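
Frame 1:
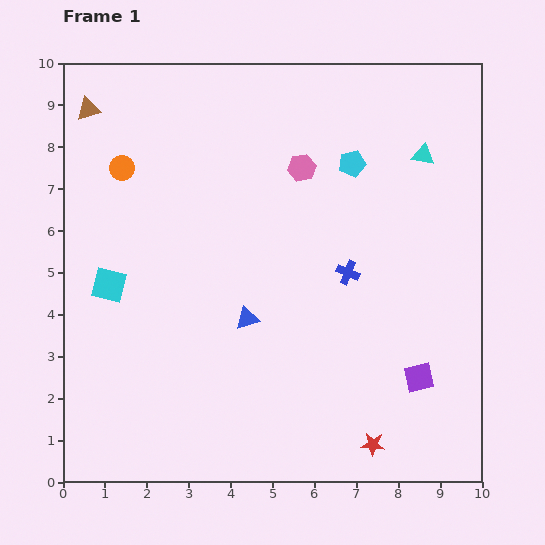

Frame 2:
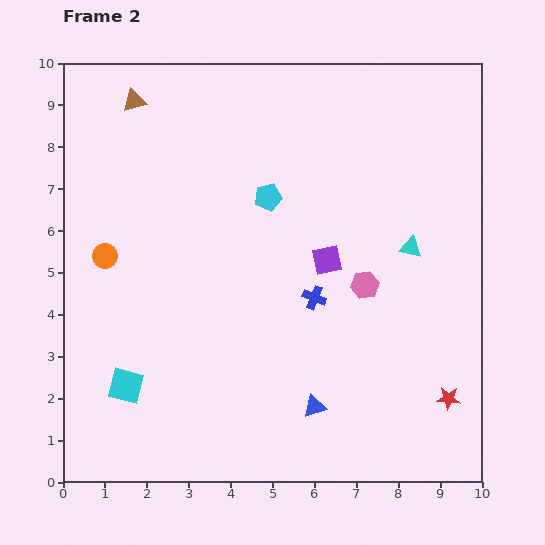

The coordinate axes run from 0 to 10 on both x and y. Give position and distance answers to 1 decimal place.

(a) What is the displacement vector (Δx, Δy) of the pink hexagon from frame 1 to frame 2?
(1.5, -2.8)

The pink hexagon was at (5.7, 7.5) in frame 1 and (7.2, 4.7) in frame 2.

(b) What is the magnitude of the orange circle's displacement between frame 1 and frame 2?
2.1

The orange circle moved from (1.4, 7.5) to (1.0, 5.4), a distance of √(0.4² + 2.1²) ≈ 2.1.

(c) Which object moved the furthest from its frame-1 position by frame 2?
the purple square

(moved 3.6; next 3.2)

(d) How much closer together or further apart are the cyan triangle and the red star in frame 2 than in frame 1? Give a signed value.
-3.3

Distance in frame 1: 7.0. Distance in frame 2: 3.7.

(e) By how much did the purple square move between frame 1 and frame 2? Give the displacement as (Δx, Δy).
(-2.2, 2.8)

The purple square was at (8.5, 2.5) in frame 1 and (6.3, 5.3) in frame 2.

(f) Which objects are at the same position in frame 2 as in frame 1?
none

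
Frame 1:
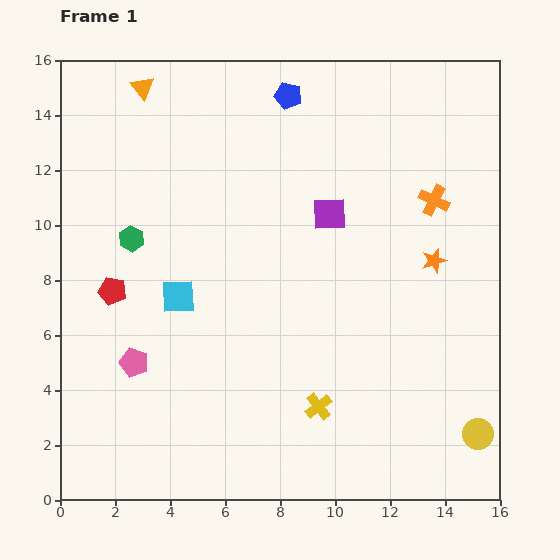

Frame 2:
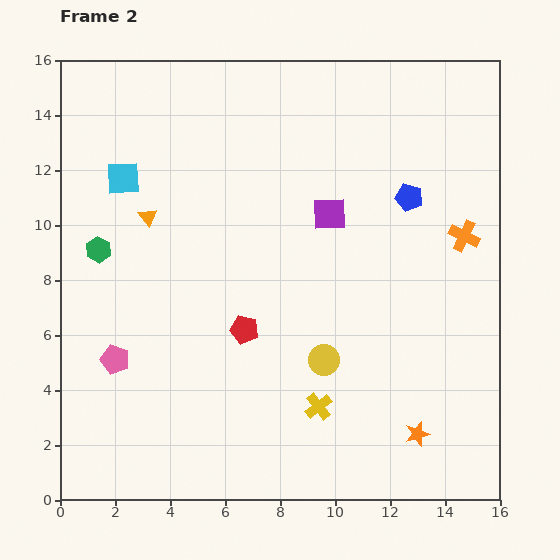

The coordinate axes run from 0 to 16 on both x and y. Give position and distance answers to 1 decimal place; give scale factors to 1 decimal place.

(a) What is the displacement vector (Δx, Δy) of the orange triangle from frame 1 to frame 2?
(0.2, -4.7)

The orange triangle was at (3.0, 15.0) in frame 1 and (3.2, 10.3) in frame 2.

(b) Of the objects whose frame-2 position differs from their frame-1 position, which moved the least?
the pink pentagon

(moved 0.7)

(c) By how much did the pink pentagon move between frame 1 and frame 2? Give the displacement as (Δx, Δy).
(-0.7, 0.1)

The pink pentagon was at (2.7, 5.0) in frame 1 and (2.0, 5.1) in frame 2.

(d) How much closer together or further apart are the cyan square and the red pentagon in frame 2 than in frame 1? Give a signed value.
+4.6

Distance in frame 1: 2.4. Distance in frame 2: 7.0.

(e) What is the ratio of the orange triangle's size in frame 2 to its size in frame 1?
0.8×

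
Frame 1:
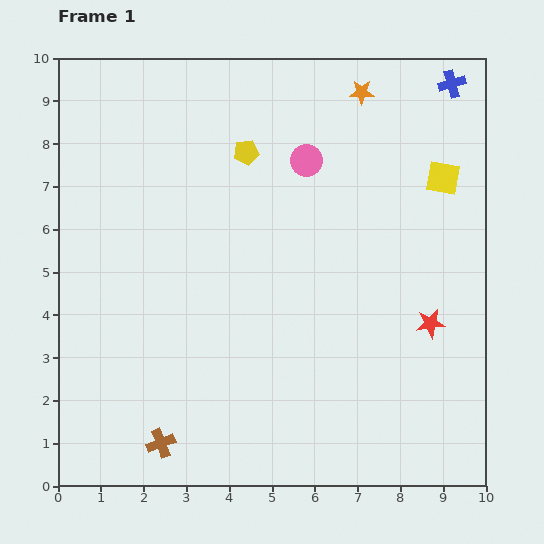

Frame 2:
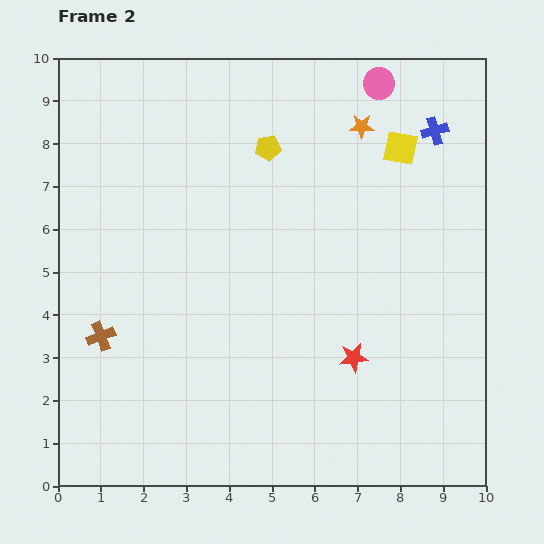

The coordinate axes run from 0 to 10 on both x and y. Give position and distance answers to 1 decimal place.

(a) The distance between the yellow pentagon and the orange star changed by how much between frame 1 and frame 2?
-0.7

Distance in frame 1: 3.0. Distance in frame 2: 2.3.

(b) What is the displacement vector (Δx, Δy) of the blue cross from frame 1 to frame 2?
(-0.4, -1.1)

The blue cross was at (9.2, 9.4) in frame 1 and (8.8, 8.3) in frame 2.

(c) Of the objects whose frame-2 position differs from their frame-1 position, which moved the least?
the yellow pentagon

(moved 0.5)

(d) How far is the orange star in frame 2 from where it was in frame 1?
0.8

The orange star moved from (7.1, 9.2) to (7.1, 8.4), a distance of √(0.0² + 0.8²) ≈ 0.8.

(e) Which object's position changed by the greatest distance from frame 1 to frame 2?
the brown cross

(moved 2.9; next 2.5)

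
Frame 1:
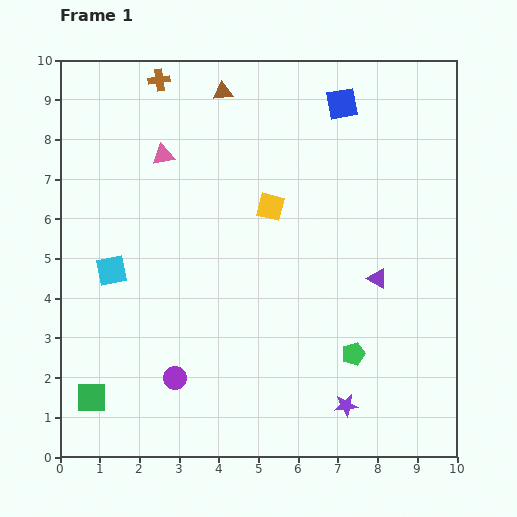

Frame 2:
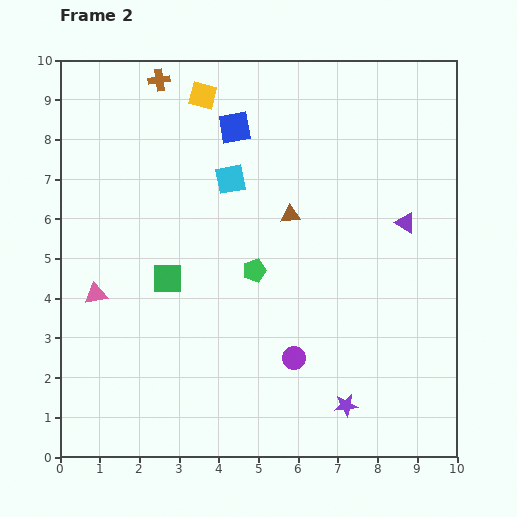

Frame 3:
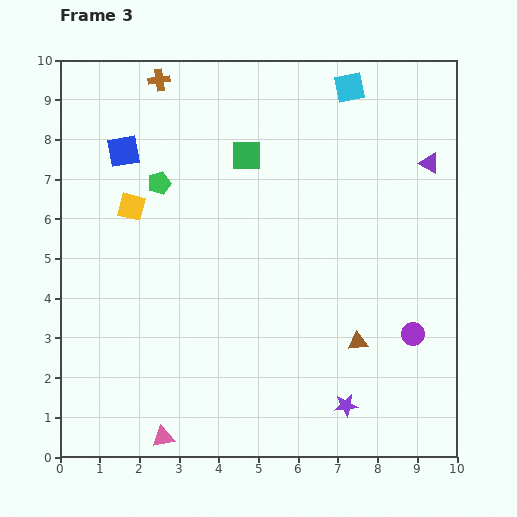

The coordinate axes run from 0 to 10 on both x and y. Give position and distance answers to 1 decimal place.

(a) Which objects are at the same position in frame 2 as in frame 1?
the purple star, the brown cross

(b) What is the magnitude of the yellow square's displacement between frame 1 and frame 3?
3.5

The yellow square moved from (5.3, 6.3) to (1.8, 6.3), a distance of √(3.5² + 0.0²) ≈ 3.5.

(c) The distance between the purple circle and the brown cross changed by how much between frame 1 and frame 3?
+1.6

Distance in frame 1: 7.5. Distance in frame 3: 9.1.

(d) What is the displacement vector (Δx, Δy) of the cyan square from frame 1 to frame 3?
(6.0, 4.6)

The cyan square was at (1.3, 4.7) in frame 1 and (7.3, 9.3) in frame 3.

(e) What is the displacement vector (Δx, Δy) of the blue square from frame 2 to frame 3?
(-2.8, -0.6)

The blue square was at (4.4, 8.3) in frame 2 and (1.6, 7.7) in frame 3.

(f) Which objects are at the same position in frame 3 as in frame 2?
the purple star, the brown cross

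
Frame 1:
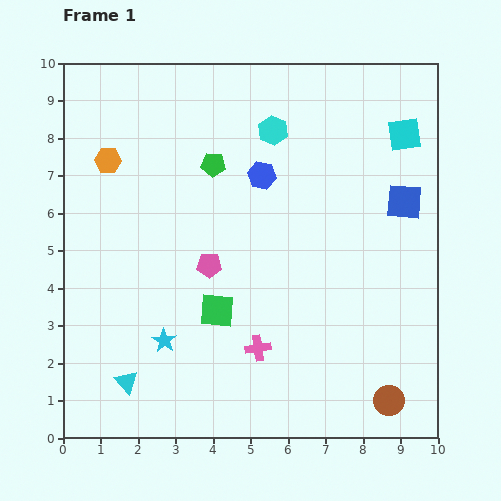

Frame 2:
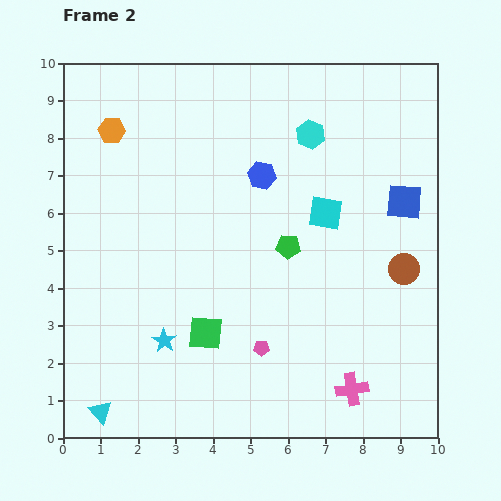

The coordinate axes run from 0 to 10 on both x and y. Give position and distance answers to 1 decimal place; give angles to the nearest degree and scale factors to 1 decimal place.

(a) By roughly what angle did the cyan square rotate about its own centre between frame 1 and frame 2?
17° clockwise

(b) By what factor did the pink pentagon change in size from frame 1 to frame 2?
0.6×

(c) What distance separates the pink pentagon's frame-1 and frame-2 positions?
2.6

The pink pentagon moved from (3.9, 4.6) to (5.3, 2.4), a distance of √(1.4² + 2.2²) ≈ 2.6.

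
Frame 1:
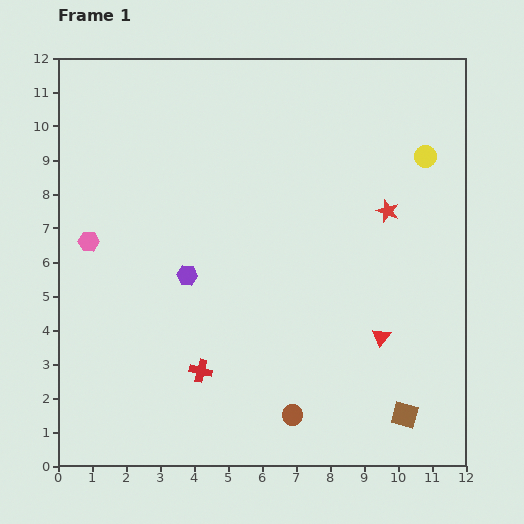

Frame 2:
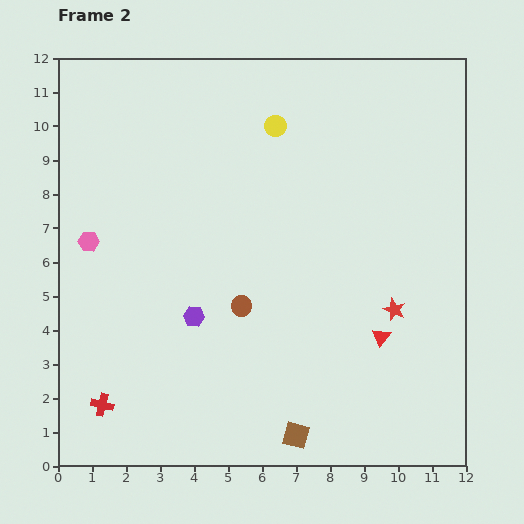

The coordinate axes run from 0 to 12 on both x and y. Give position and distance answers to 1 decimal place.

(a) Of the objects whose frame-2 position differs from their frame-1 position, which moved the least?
the purple hexagon

(moved 1.2)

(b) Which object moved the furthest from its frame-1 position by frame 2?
the yellow circle

(moved 4.5; next 3.5)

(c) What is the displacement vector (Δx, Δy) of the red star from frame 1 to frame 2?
(0.2, -2.9)

The red star was at (9.7, 7.5) in frame 1 and (9.9, 4.6) in frame 2.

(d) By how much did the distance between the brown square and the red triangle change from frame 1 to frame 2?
+1.4

Distance in frame 1: 2.4. Distance in frame 2: 3.8.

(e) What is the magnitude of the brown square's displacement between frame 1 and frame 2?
3.3

The brown square moved from (10.2, 1.5) to (7.0, 0.9), a distance of √(3.2² + 0.6²) ≈ 3.3.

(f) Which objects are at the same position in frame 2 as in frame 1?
the red triangle, the pink hexagon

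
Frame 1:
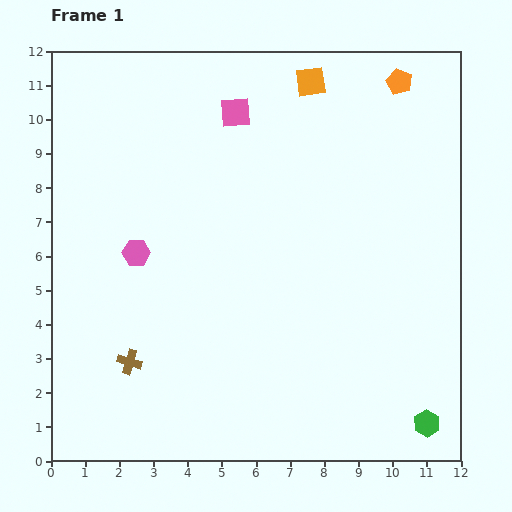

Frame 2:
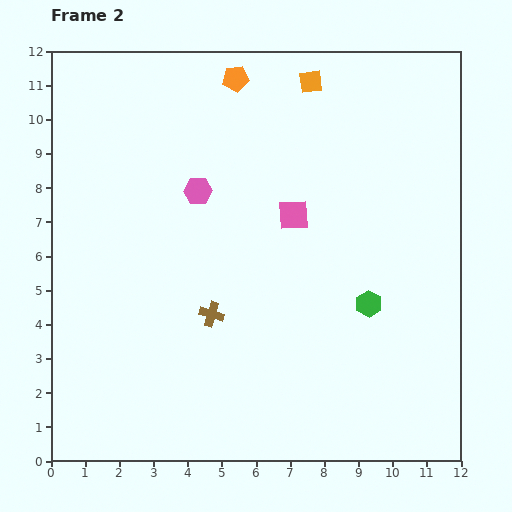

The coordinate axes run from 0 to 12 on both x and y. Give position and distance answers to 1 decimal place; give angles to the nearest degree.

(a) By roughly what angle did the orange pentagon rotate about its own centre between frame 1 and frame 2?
31° counter-clockwise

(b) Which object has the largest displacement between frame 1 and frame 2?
the orange pentagon

(moved 4.8; next 3.9)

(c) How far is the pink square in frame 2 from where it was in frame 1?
3.4

The pink square moved from (5.4, 10.2) to (7.1, 7.2), a distance of √(1.7² + 3.0²) ≈ 3.4.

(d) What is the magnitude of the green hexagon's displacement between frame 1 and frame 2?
3.9

The green hexagon moved from (11.0, 1.1) to (9.3, 4.6), a distance of √(1.7² + 3.5²) ≈ 3.9.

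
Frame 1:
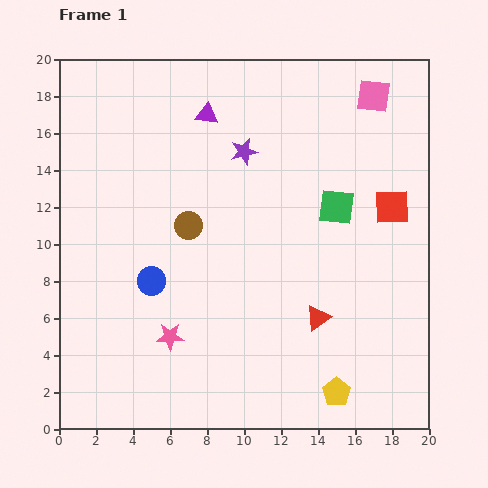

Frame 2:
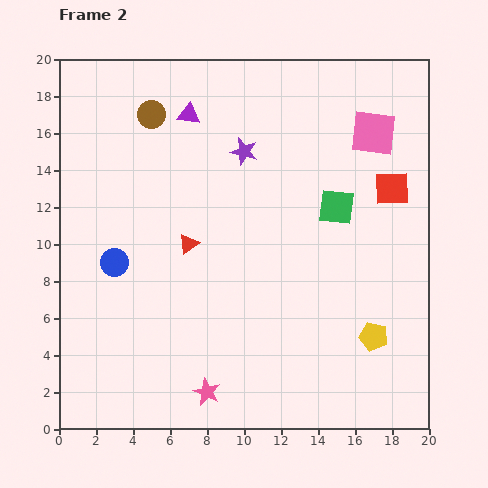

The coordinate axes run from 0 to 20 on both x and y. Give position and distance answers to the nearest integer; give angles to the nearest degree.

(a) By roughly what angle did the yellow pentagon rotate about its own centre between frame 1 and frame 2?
22° counter-clockwise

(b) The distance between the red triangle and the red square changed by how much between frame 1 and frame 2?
+4

Distance in frame 1: 7. Distance in frame 2: 11.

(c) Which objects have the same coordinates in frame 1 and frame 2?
the purple star, the green square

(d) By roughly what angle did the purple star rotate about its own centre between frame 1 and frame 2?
30° clockwise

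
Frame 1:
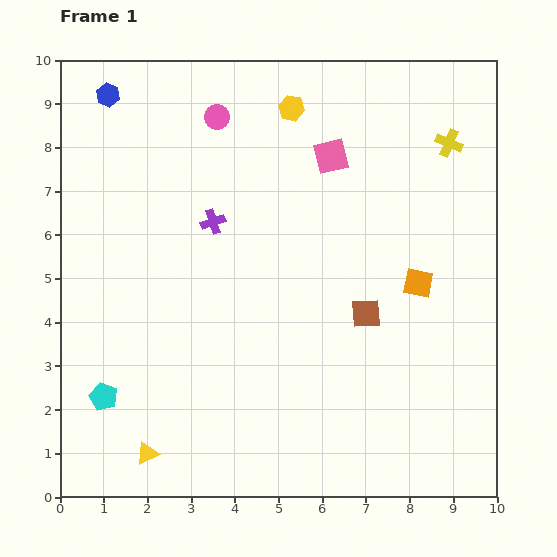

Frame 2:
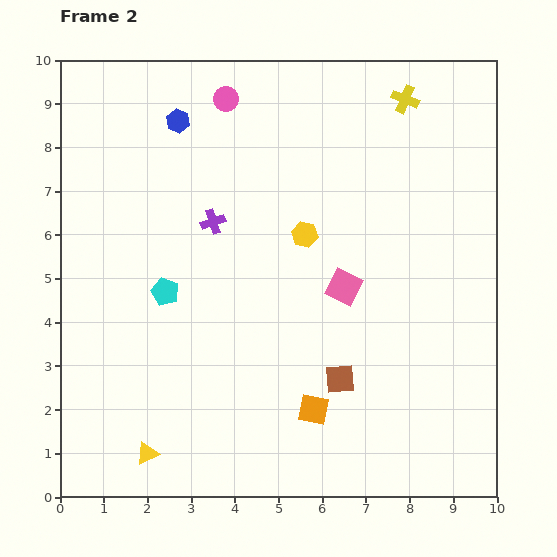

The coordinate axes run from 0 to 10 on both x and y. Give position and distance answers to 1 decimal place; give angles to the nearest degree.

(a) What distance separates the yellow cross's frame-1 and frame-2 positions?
1.4

The yellow cross moved from (8.9, 8.1) to (7.9, 9.1), a distance of √(1.0² + 1.0²) ≈ 1.4.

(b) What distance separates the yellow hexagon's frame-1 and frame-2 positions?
2.9

The yellow hexagon moved from (5.3, 8.9) to (5.6, 6.0), a distance of √(0.3² + 2.9²) ≈ 2.9.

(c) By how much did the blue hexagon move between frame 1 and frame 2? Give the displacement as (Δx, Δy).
(1.6, -0.6)

The blue hexagon was at (1.1, 9.2) in frame 1 and (2.7, 8.6) in frame 2.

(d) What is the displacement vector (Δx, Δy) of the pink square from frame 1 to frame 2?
(0.3, -3.0)

The pink square was at (6.2, 7.8) in frame 1 and (6.5, 4.8) in frame 2.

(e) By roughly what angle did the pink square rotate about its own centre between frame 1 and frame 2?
39° clockwise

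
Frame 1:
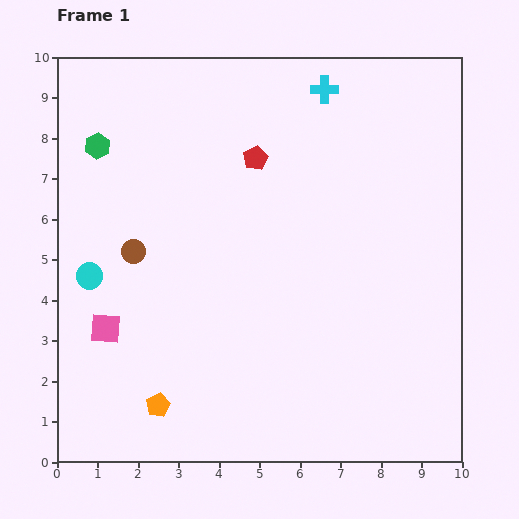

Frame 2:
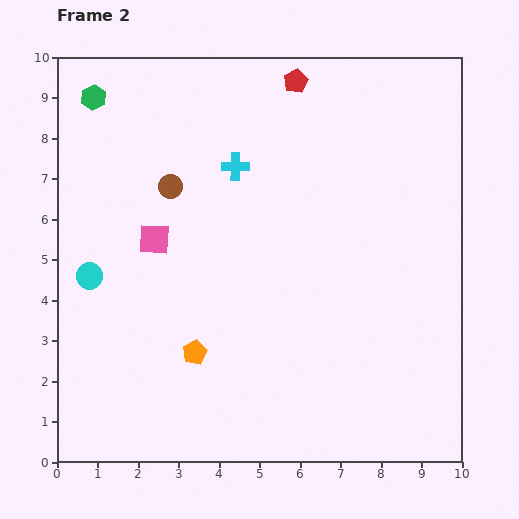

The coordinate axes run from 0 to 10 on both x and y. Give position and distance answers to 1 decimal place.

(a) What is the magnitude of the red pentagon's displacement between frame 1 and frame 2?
2.1

The red pentagon moved from (4.9, 7.5) to (5.9, 9.4), a distance of √(1.0² + 1.9²) ≈ 2.1.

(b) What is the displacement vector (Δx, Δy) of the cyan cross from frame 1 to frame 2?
(-2.2, -1.9)

The cyan cross was at (6.6, 9.2) in frame 1 and (4.4, 7.3) in frame 2.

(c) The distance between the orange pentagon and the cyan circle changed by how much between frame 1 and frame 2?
-0.4

Distance in frame 1: 3.6. Distance in frame 2: 3.2.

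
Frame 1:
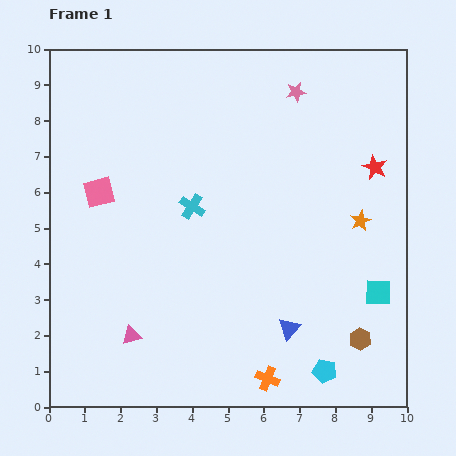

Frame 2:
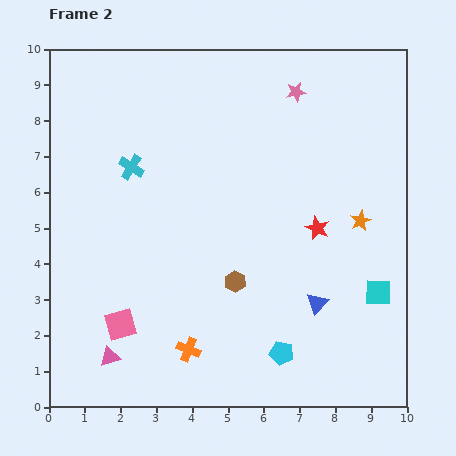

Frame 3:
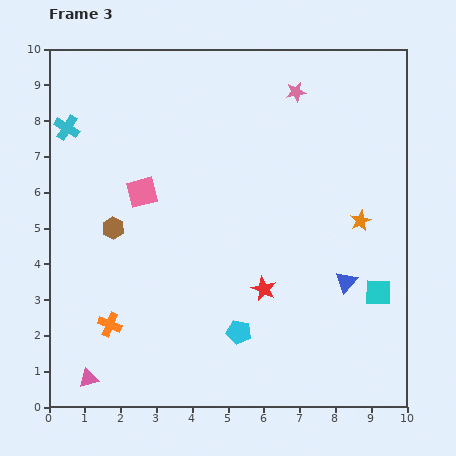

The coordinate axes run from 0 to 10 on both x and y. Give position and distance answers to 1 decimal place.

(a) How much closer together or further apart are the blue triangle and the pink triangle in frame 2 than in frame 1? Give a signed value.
+1.6

Distance in frame 1: 4.4. Distance in frame 2: 6.0.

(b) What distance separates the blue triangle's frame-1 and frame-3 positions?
2.1

The blue triangle moved from (6.7, 2.2) to (8.3, 3.5), a distance of √(1.6² + 1.3²) ≈ 2.1.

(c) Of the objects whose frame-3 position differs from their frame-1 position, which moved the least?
the pink square

(moved 1.2)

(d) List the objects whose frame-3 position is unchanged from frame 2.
the orange star, the pink star, the cyan square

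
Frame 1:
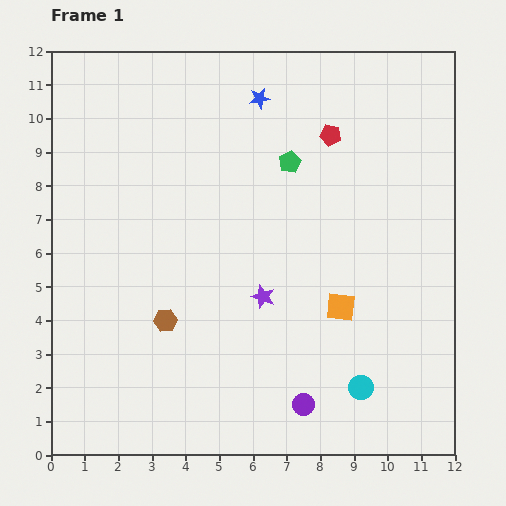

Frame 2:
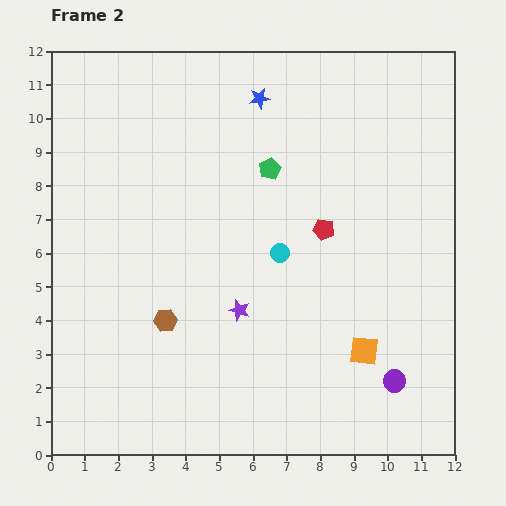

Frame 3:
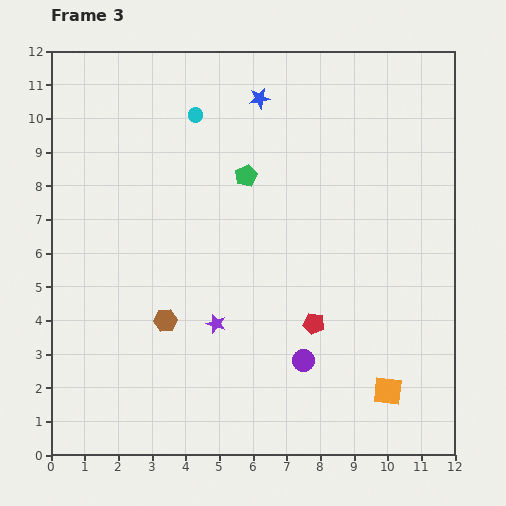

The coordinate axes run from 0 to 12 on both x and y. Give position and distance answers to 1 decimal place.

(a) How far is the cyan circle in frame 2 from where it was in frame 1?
4.7

The cyan circle moved from (9.2, 2.0) to (6.8, 6.0), a distance of √(2.4² + 4.0²) ≈ 4.7.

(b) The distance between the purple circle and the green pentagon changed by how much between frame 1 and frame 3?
-1.4

Distance in frame 1: 7.2. Distance in frame 3: 5.8.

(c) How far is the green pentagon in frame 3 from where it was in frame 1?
1.4

The green pentagon moved from (7.1, 8.7) to (5.8, 8.3), a distance of √(1.3² + 0.4²) ≈ 1.4.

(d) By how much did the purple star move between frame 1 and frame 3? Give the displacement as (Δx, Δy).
(-1.4, -0.8)

The purple star was at (6.3, 4.7) in frame 1 and (4.9, 3.9) in frame 3.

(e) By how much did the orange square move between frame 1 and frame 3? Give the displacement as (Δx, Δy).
(1.4, -2.5)

The orange square was at (8.6, 4.4) in frame 1 and (10.0, 1.9) in frame 3.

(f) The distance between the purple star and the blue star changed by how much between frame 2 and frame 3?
+0.5

Distance in frame 2: 6.3. Distance in frame 3: 6.8.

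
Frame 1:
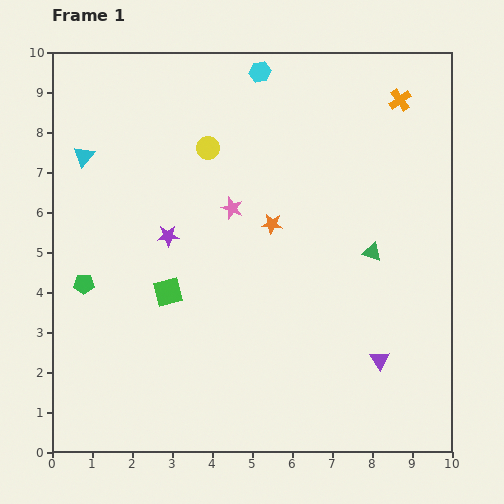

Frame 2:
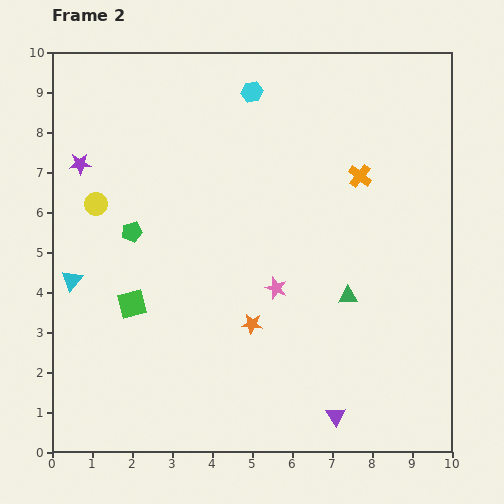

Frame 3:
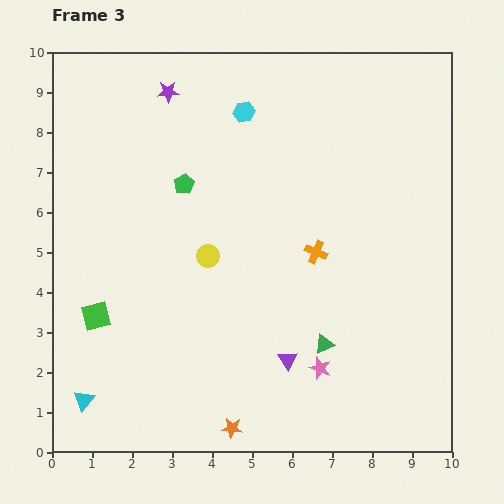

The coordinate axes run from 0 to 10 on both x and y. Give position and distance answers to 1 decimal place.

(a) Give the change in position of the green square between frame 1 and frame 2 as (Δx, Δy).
(-0.9, -0.3)

The green square was at (2.9, 4.0) in frame 1 and (2.0, 3.7) in frame 2.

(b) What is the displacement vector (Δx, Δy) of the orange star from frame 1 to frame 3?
(-1.0, -5.1)

The orange star was at (5.5, 5.7) in frame 1 and (4.5, 0.6) in frame 3.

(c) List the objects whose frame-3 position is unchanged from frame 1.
none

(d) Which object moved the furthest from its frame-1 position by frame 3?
the cyan triangle

(moved 6.1; next 5.2)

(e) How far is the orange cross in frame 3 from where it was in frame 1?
4.3

The orange cross moved from (8.7, 8.8) to (6.6, 5.0), a distance of √(2.1² + 3.8²) ≈ 4.3.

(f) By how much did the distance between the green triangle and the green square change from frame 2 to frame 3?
+0.3

Distance in frame 2: 5.4. Distance in frame 3: 5.7.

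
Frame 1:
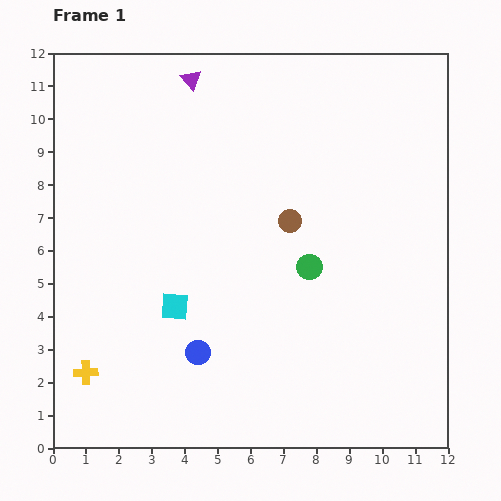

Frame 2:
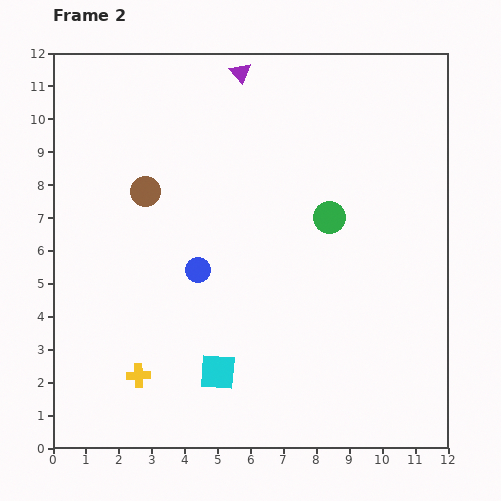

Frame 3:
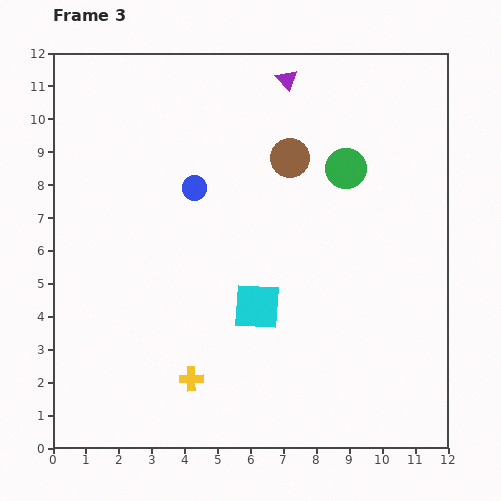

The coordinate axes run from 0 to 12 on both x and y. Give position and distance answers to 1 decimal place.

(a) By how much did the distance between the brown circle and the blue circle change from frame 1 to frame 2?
-2.0

Distance in frame 1: 4.9. Distance in frame 2: 2.9.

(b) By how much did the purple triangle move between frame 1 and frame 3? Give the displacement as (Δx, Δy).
(2.9, 0.0)

The purple triangle was at (4.2, 11.2) in frame 1 and (7.1, 11.2) in frame 3.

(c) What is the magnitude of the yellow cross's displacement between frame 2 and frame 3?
1.6

The yellow cross moved from (2.6, 2.2) to (4.2, 2.1), a distance of √(1.6² + 0.1²) ≈ 1.6.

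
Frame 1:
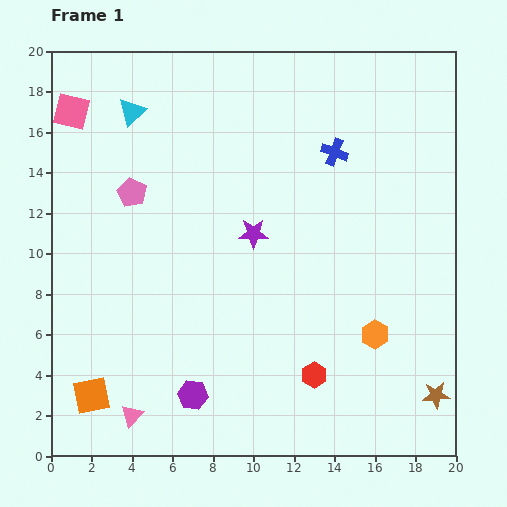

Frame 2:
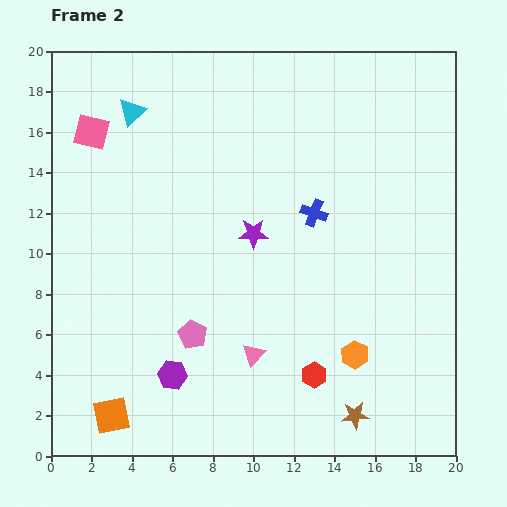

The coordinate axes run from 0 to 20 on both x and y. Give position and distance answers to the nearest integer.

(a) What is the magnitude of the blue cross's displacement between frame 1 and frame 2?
3

The blue cross moved from (14, 15) to (13, 12), a distance of √(1² + 3²) ≈ 3.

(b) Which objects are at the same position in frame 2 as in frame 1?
the cyan triangle, the red hexagon, the purple star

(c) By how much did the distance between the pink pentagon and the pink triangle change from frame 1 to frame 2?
-8

Distance in frame 1: 11. Distance in frame 2: 3.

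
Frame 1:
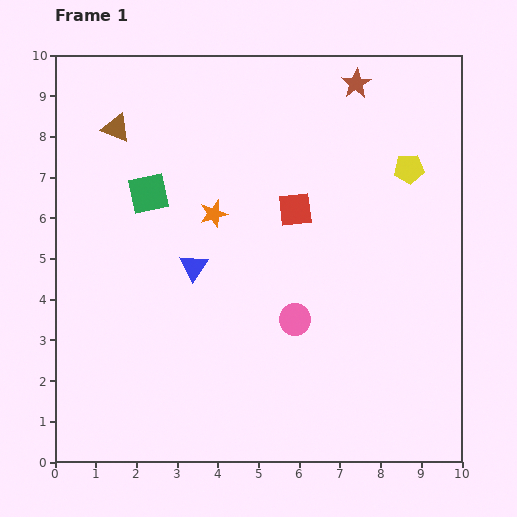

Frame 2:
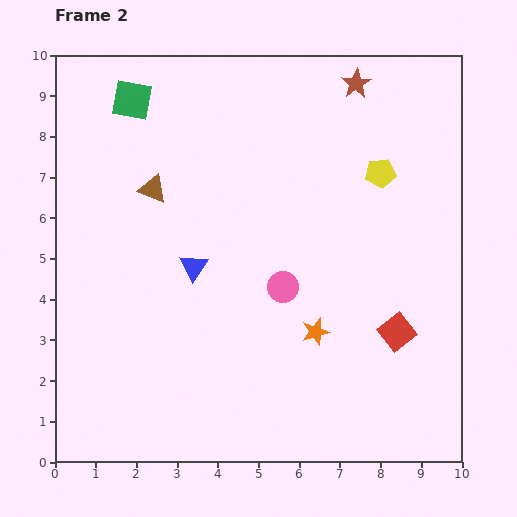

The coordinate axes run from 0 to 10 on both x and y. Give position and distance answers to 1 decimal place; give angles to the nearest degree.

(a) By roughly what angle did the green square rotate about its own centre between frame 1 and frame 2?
22° clockwise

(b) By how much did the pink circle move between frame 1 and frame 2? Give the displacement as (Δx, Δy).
(-0.3, 0.8)

The pink circle was at (5.9, 3.5) in frame 1 and (5.6, 4.3) in frame 2.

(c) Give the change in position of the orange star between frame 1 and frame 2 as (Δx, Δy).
(2.5, -2.9)

The orange star was at (3.9, 6.1) in frame 1 and (6.4, 3.2) in frame 2.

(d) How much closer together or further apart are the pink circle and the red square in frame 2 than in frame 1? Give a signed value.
+0.3

Distance in frame 1: 2.7. Distance in frame 2: 3.0.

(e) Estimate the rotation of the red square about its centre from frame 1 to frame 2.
32° counter-clockwise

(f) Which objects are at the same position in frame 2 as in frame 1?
the blue triangle, the brown star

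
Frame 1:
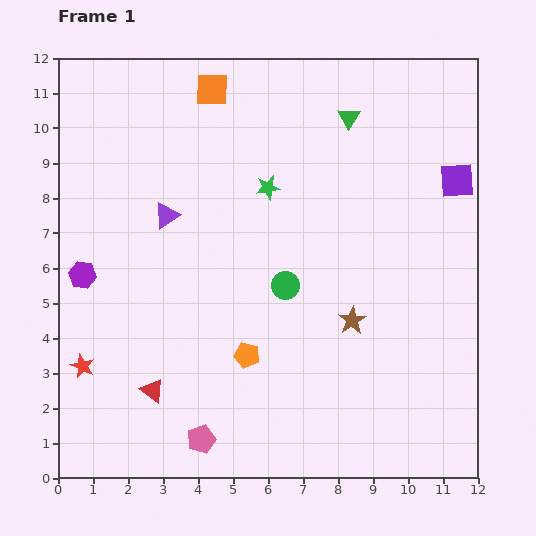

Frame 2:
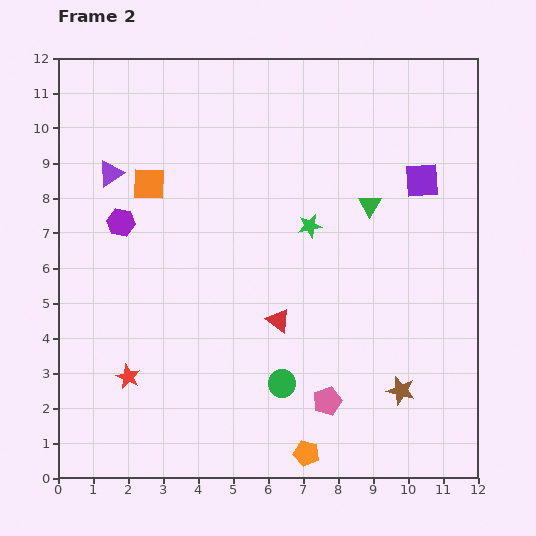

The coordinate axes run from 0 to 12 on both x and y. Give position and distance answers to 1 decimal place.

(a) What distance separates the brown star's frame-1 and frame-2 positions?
2.4

The brown star moved from (8.4, 4.5) to (9.8, 2.5), a distance of √(1.4² + 2.0²) ≈ 2.4.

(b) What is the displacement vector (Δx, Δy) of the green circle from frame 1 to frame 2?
(-0.1, -2.8)

The green circle was at (6.5, 5.5) in frame 1 and (6.4, 2.7) in frame 2.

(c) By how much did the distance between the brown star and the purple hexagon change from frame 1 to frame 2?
+1.5

Distance in frame 1: 7.8. Distance in frame 2: 9.3.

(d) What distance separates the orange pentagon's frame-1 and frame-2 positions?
3.3

The orange pentagon moved from (5.4, 3.5) to (7.1, 0.7), a distance of √(1.7² + 2.8²) ≈ 3.3.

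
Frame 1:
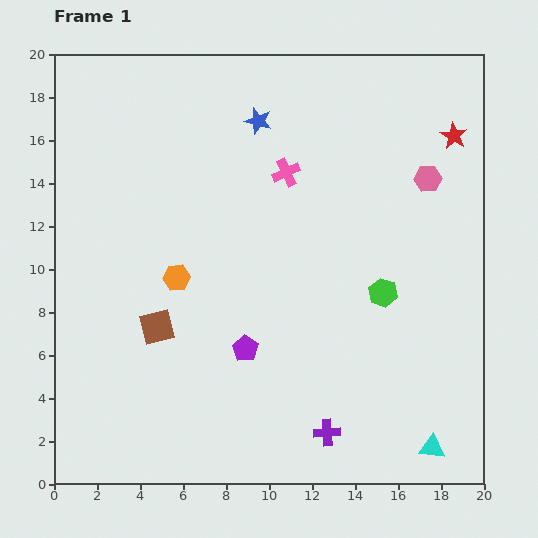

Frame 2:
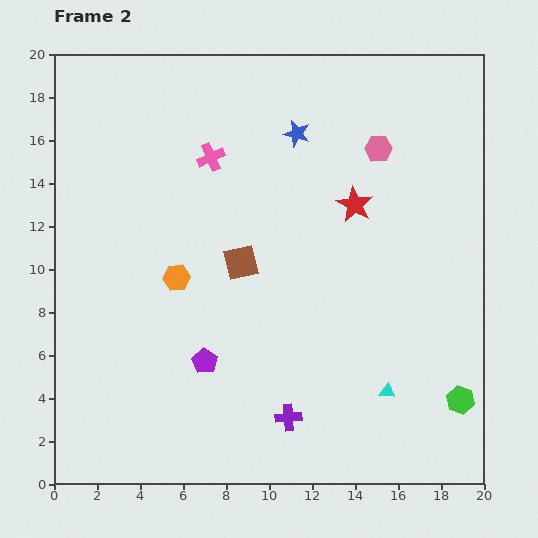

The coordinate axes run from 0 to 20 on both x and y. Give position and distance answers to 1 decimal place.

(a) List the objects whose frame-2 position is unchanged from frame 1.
the orange hexagon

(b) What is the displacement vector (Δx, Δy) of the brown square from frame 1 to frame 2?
(3.9, 3.0)

The brown square was at (4.8, 7.3) in frame 1 and (8.7, 10.3) in frame 2.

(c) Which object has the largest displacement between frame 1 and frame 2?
the green hexagon

(moved 6.2; next 5.6)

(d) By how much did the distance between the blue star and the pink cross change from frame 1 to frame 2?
+1.4

Distance in frame 1: 2.7. Distance in frame 2: 4.1.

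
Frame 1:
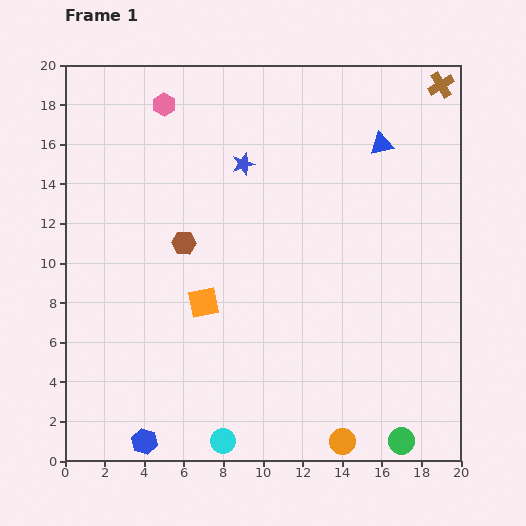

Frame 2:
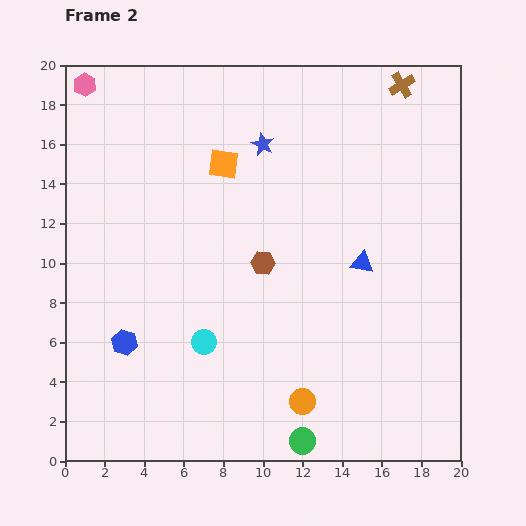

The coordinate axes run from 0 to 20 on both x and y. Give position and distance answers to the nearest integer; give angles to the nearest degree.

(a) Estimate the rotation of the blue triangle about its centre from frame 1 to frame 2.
23° clockwise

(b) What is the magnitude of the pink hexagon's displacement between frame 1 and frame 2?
4

The pink hexagon moved from (5, 18) to (1, 19), a distance of √(4² + 1²) ≈ 4.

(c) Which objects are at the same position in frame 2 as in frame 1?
none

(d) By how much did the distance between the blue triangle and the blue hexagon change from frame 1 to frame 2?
-6

Distance in frame 1: 19. Distance in frame 2: 13.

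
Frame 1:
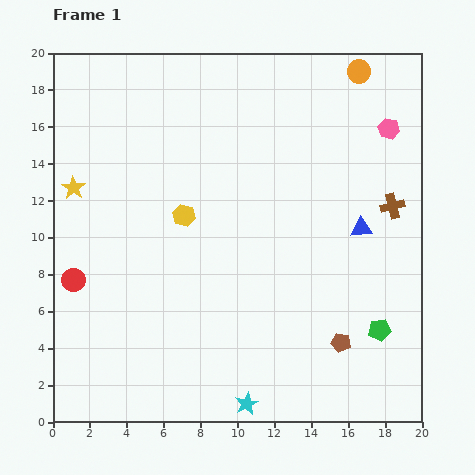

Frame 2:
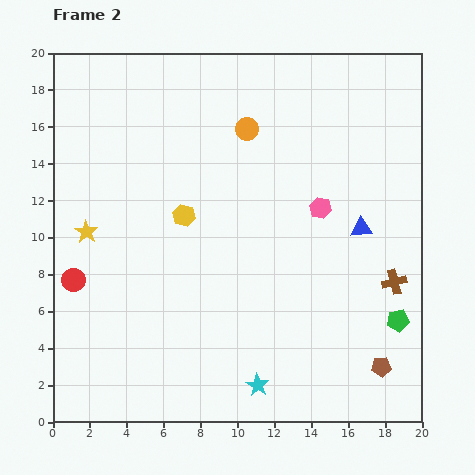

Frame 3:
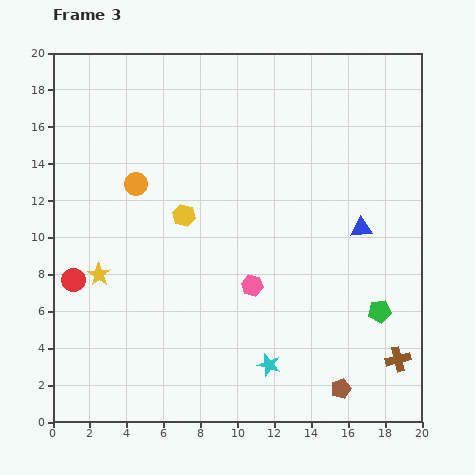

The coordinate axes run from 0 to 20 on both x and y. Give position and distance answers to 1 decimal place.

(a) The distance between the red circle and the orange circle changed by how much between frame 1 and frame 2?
-6.7

Distance in frame 1: 19.2. Distance in frame 2: 12.5.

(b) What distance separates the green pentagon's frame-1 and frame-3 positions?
1.0

The green pentagon moved from (17.7, 5.0) to (17.7, 6.0), a distance of √(0.0² + 1.0²) ≈ 1.0.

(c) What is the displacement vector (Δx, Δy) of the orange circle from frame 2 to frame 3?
(-6.0, -3.0)

The orange circle was at (10.5, 15.9) in frame 2 and (4.5, 12.9) in frame 3.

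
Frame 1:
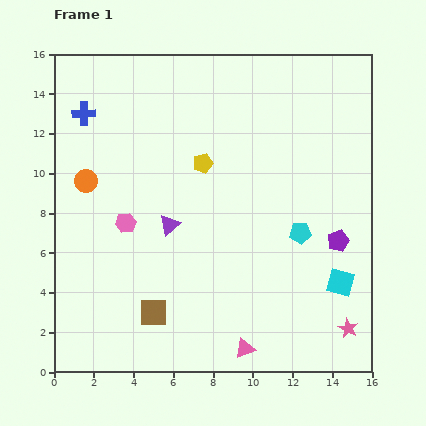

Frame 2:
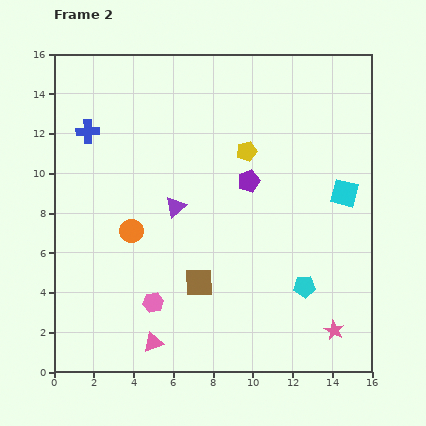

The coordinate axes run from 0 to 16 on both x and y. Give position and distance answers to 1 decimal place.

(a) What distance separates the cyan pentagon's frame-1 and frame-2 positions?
2.7

The cyan pentagon moved from (12.4, 7.0) to (12.6, 4.3), a distance of √(0.2² + 2.7²) ≈ 2.7.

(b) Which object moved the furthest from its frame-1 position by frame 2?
the purple pentagon

(moved 5.4; next 4.6)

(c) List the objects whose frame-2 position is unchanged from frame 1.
none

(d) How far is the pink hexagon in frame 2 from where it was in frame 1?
4.2

The pink hexagon moved from (3.6, 7.5) to (5.0, 3.5), a distance of √(1.4² + 4.0²) ≈ 4.2.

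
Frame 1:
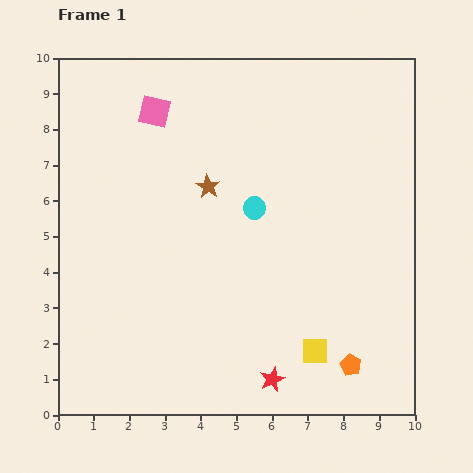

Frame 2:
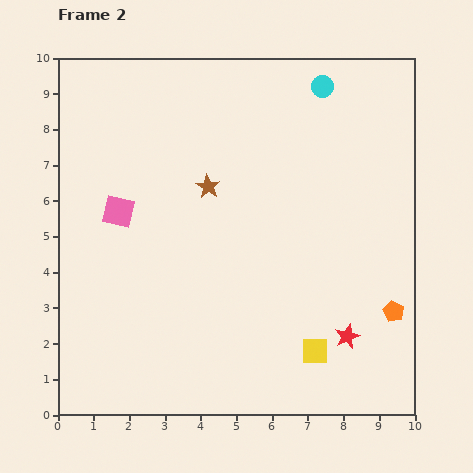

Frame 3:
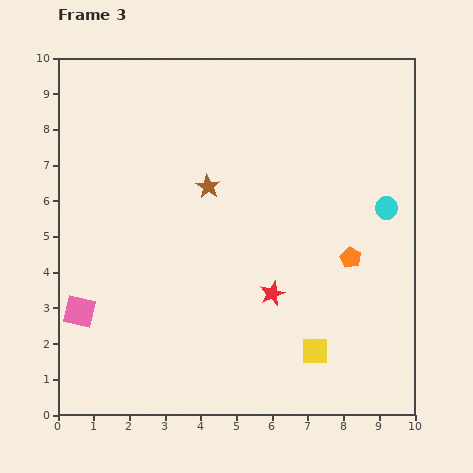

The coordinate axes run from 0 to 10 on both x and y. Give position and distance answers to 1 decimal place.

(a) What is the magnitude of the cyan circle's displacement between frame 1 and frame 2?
3.9

The cyan circle moved from (5.5, 5.8) to (7.4, 9.2), a distance of √(1.9² + 3.4²) ≈ 3.9.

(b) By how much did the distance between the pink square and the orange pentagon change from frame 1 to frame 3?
-1.3

Distance in frame 1: 9.0. Distance in frame 3: 7.7.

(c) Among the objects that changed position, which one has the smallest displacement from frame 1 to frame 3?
the red star

(moved 2.4)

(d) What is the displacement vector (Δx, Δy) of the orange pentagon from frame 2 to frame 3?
(-1.2, 1.5)

The orange pentagon was at (9.4, 2.9) in frame 2 and (8.2, 4.4) in frame 3.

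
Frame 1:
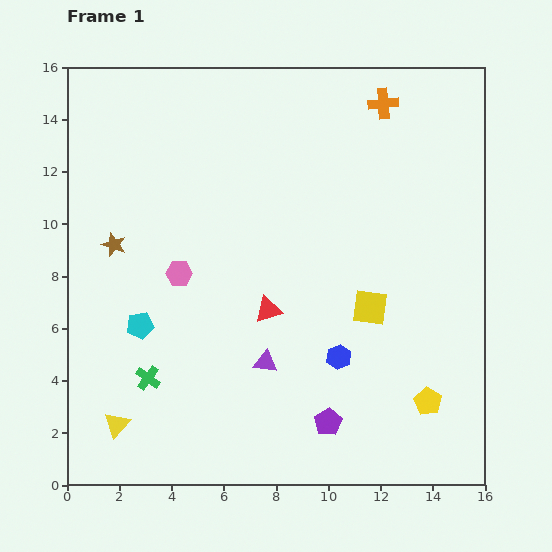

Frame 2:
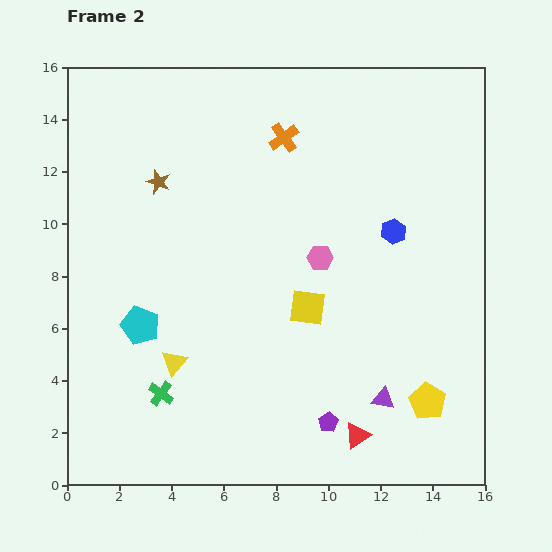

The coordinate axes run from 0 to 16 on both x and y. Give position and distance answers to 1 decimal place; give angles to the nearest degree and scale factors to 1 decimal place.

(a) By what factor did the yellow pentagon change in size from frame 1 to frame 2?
1.4×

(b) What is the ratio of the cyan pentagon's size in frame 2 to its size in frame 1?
1.5×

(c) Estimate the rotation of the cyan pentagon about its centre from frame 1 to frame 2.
31° clockwise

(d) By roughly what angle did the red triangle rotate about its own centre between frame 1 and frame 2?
19° counter-clockwise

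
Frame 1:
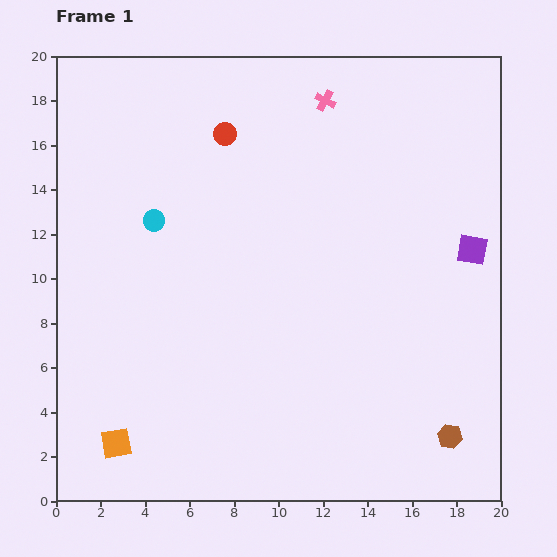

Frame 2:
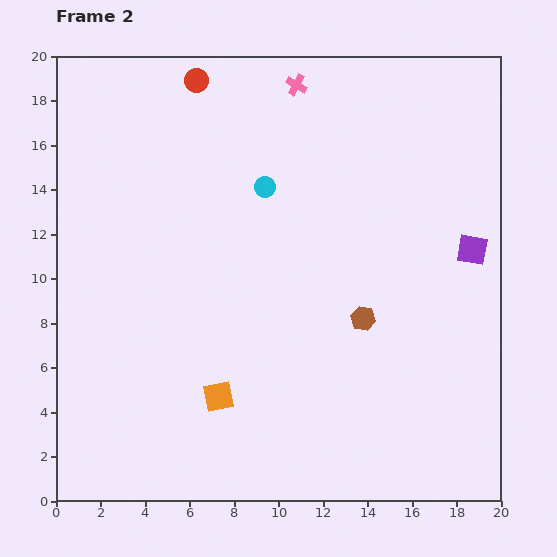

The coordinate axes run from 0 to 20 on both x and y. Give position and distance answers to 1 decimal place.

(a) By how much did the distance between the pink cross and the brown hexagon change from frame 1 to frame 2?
-5.2

Distance in frame 1: 16.1. Distance in frame 2: 10.9.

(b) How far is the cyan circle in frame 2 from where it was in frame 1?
5.2

The cyan circle moved from (4.4, 12.6) to (9.4, 14.1), a distance of √(5.0² + 1.5²) ≈ 5.2.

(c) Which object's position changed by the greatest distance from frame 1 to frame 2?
the brown hexagon

(moved 6.6; next 5.2)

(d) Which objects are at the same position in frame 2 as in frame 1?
the purple square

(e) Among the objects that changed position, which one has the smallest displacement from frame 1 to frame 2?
the pink cross

(moved 1.5)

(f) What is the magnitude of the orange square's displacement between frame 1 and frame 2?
5.1

The orange square moved from (2.7, 2.6) to (7.3, 4.7), a distance of √(4.6² + 2.1²) ≈ 5.1.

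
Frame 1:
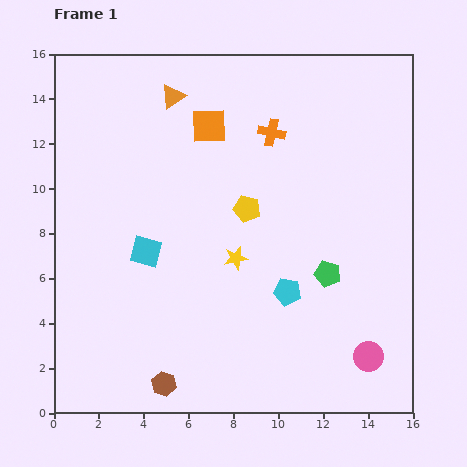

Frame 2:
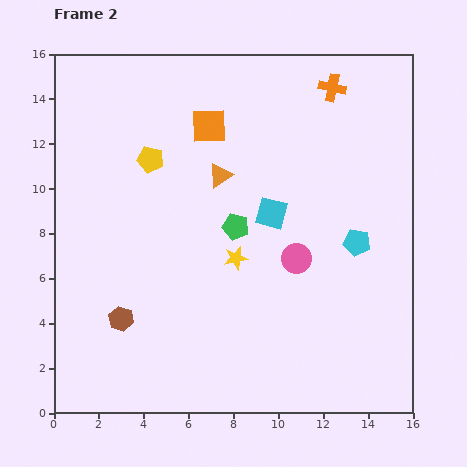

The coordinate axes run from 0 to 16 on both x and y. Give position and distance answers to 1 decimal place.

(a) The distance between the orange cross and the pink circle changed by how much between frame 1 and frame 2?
-3.1

Distance in frame 1: 10.9. Distance in frame 2: 7.8.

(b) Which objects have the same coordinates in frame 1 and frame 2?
the yellow star, the orange square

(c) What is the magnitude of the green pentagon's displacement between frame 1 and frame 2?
4.6

The green pentagon moved from (12.2, 6.2) to (8.1, 8.3), a distance of √(4.1² + 2.1²) ≈ 4.6.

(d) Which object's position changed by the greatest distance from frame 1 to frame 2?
the cyan square

(moved 5.9; next 5.4)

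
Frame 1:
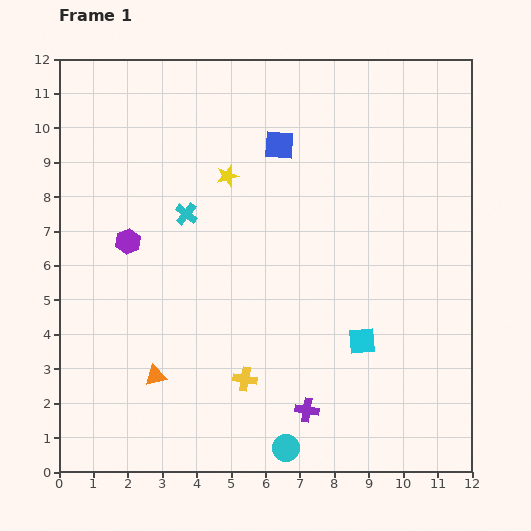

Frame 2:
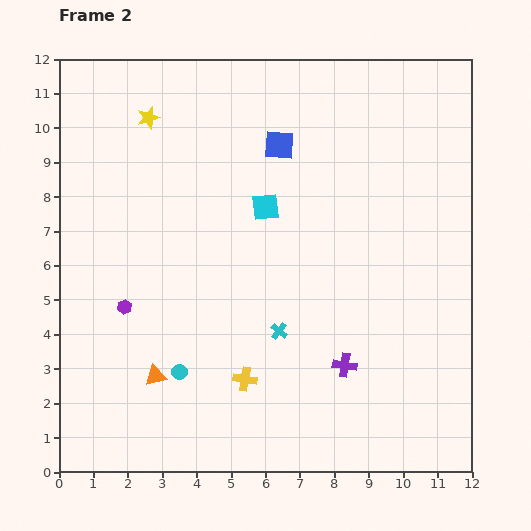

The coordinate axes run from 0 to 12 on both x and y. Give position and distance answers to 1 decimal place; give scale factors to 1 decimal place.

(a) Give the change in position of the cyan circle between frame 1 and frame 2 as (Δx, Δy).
(-3.1, 2.2)

The cyan circle was at (6.6, 0.7) in frame 1 and (3.5, 2.9) in frame 2.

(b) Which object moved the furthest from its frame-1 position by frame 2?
the cyan square

(moved 4.8; next 4.3)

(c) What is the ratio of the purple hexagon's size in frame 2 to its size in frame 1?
0.6×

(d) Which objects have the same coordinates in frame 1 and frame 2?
the yellow cross, the blue square, the orange triangle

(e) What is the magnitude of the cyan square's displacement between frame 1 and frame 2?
4.8

The cyan square moved from (8.8, 3.8) to (6.0, 7.7), a distance of √(2.8² + 3.9²) ≈ 4.8.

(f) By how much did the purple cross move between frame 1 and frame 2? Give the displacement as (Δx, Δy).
(1.1, 1.3)

The purple cross was at (7.2, 1.8) in frame 1 and (8.3, 3.1) in frame 2.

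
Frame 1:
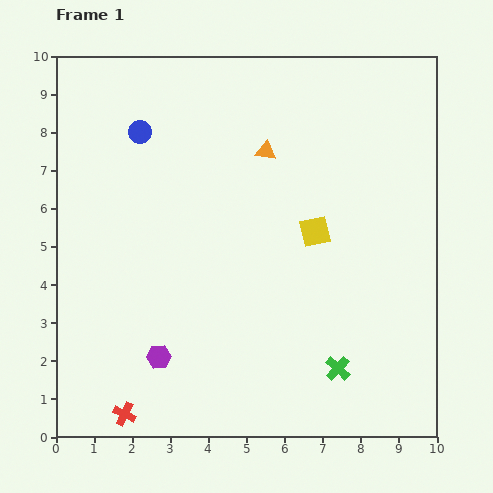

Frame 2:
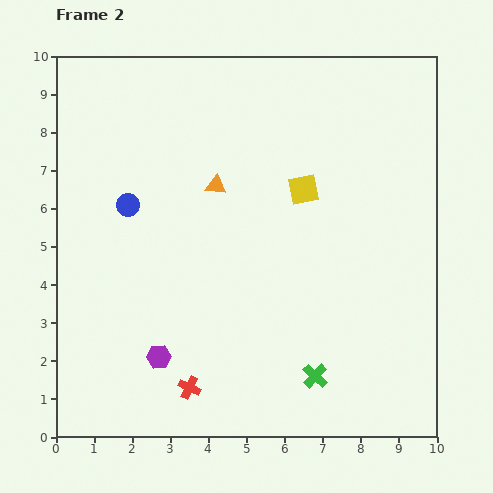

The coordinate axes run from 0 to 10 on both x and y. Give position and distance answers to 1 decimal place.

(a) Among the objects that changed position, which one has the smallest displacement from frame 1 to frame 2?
the green cross

(moved 0.6)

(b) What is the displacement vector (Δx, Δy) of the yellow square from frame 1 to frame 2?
(-0.3, 1.1)

The yellow square was at (6.8, 5.4) in frame 1 and (6.5, 6.5) in frame 2.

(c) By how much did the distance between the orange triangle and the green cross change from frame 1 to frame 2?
-0.4

Distance in frame 1: 6.0. Distance in frame 2: 5.6.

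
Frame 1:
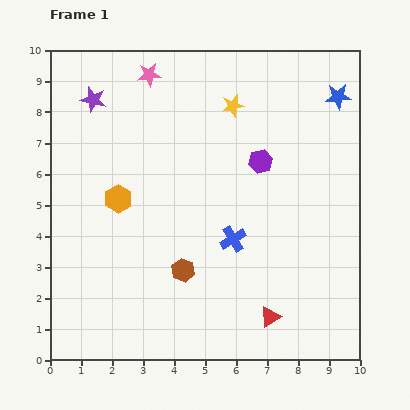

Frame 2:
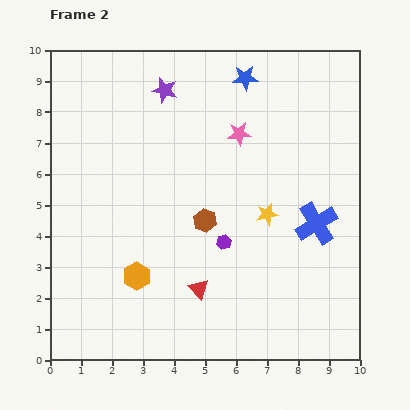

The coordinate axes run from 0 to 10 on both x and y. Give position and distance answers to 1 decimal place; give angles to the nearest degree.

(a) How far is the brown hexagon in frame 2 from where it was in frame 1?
1.7

The brown hexagon moved from (4.3, 2.9) to (5.0, 4.5), a distance of √(0.7² + 1.6²) ≈ 1.7.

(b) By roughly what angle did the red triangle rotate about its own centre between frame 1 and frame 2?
43° counter-clockwise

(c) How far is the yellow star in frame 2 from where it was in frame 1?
3.7

The yellow star moved from (5.9, 8.2) to (7.0, 4.7), a distance of √(1.1² + 3.5²) ≈ 3.7.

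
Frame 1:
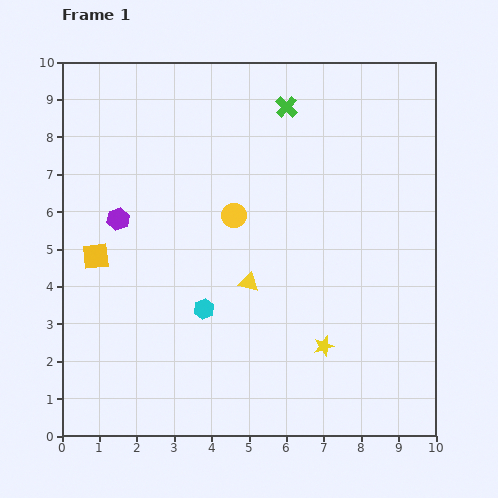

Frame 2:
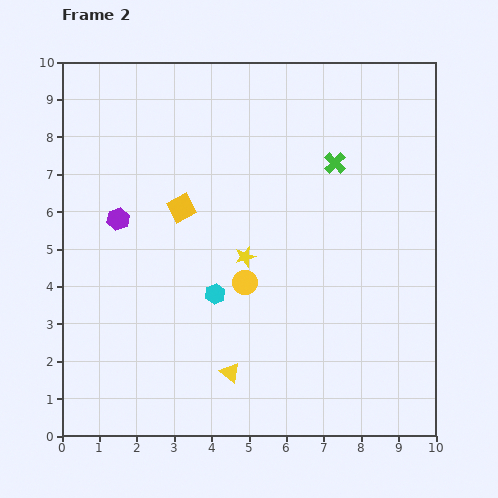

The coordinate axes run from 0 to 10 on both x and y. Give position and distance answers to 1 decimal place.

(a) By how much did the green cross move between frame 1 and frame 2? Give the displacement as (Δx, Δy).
(1.3, -1.5)

The green cross was at (6.0, 8.8) in frame 1 and (7.3, 7.3) in frame 2.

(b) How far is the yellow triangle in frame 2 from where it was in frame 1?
2.5

The yellow triangle moved from (5.0, 4.1) to (4.5, 1.7), a distance of √(0.5² + 2.4²) ≈ 2.5.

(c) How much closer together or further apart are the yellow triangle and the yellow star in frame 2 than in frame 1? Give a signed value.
+0.5

Distance in frame 1: 2.6. Distance in frame 2: 3.1.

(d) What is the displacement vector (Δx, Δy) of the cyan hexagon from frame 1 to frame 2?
(0.3, 0.4)

The cyan hexagon was at (3.8, 3.4) in frame 1 and (4.1, 3.8) in frame 2.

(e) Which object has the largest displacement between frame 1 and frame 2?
the yellow star

(moved 3.2; next 2.6)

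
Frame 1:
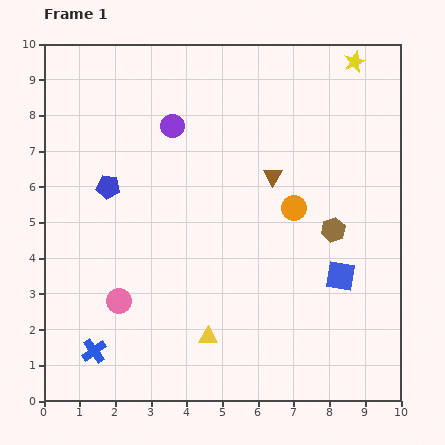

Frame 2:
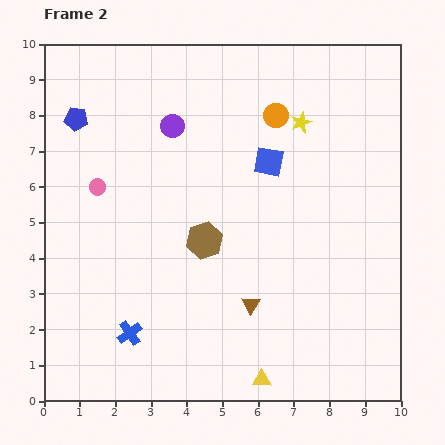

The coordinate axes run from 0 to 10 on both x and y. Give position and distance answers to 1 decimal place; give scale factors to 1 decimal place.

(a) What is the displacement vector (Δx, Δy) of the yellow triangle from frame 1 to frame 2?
(1.5, -1.2)

The yellow triangle was at (4.6, 1.8) in frame 1 and (6.1, 0.6) in frame 2.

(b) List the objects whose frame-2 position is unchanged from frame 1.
the purple circle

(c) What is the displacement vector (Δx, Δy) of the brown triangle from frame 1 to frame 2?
(-0.6, -3.6)

The brown triangle was at (6.4, 6.3) in frame 1 and (5.8, 2.7) in frame 2.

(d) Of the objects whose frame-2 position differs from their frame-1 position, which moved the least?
the blue cross

(moved 1.1)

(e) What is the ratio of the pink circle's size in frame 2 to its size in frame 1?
0.7×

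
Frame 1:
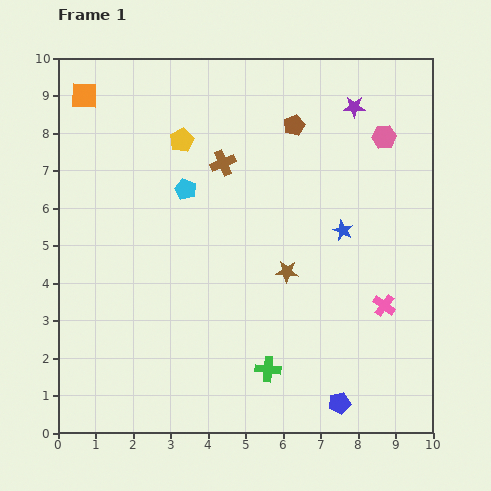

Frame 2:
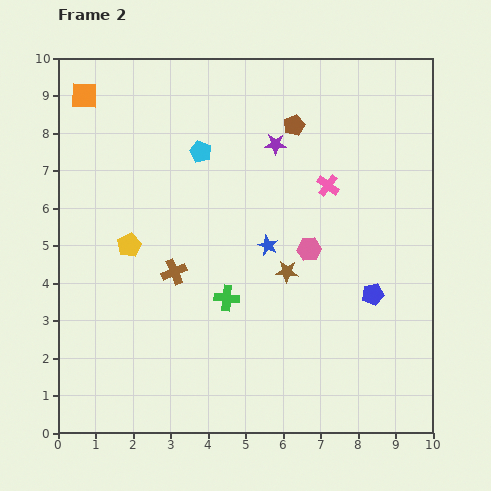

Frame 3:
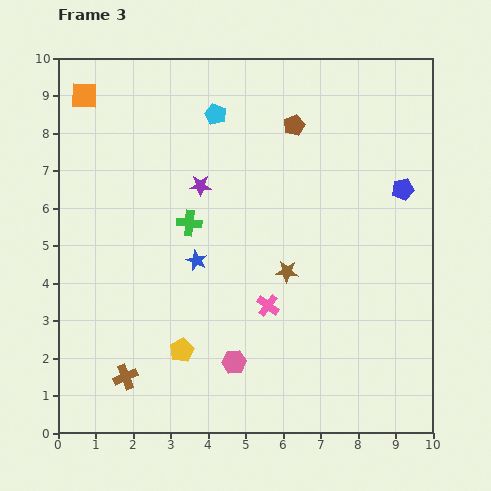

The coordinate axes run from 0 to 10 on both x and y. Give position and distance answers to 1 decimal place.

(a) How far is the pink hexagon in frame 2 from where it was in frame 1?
3.6

The pink hexagon moved from (8.7, 7.9) to (6.7, 4.9), a distance of √(2.0² + 3.0²) ≈ 3.6.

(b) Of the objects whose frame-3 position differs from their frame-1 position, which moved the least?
the cyan pentagon

(moved 2.2)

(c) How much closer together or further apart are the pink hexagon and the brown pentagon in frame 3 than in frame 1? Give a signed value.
+4.1

Distance in frame 1: 2.4. Distance in frame 3: 6.5.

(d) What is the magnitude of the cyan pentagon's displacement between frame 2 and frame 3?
1.1

The cyan pentagon moved from (3.8, 7.5) to (4.2, 8.5), a distance of √(0.4² + 1.0²) ≈ 1.1.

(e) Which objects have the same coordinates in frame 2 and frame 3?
the brown star, the orange square, the brown pentagon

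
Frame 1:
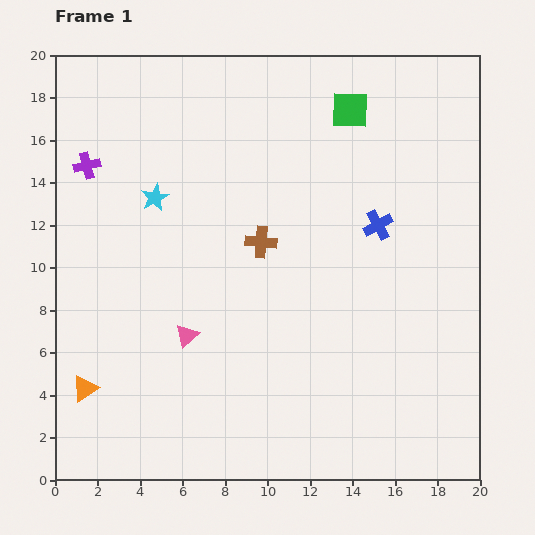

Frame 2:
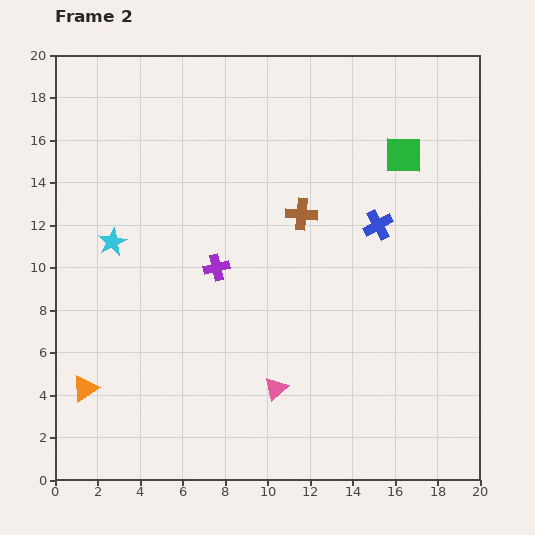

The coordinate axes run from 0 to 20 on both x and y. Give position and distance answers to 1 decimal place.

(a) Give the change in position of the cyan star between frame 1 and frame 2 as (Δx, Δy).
(-2.0, -2.1)

The cyan star was at (4.7, 13.3) in frame 1 and (2.7, 11.2) in frame 2.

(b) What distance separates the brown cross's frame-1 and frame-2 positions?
2.3

The brown cross moved from (9.7, 11.2) to (11.6, 12.5), a distance of √(1.9² + 1.3²) ≈ 2.3.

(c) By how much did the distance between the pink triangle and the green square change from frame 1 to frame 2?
-0.6

Distance in frame 1: 13.1. Distance in frame 2: 12.5.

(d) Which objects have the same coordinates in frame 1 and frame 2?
the blue cross, the orange triangle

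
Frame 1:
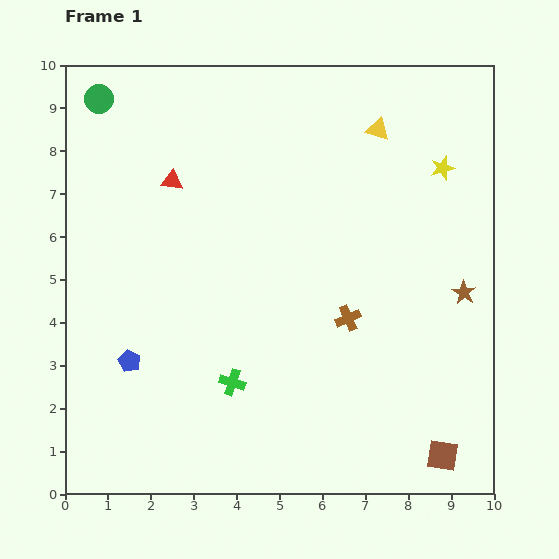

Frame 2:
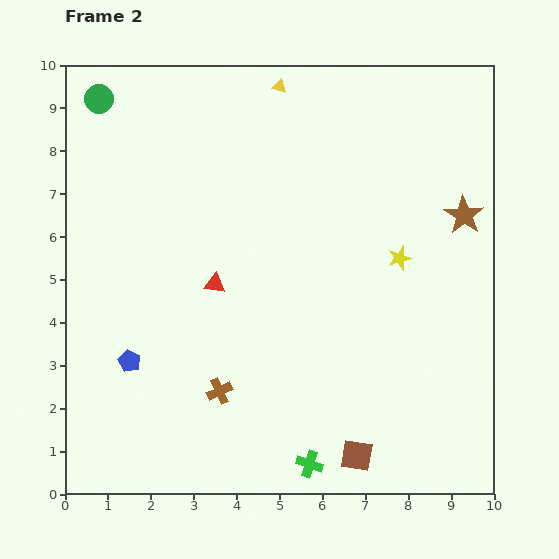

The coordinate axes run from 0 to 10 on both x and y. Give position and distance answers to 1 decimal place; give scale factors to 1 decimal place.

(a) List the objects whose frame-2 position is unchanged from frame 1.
the green circle, the blue pentagon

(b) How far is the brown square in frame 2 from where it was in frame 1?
2.0

The brown square moved from (8.8, 0.9) to (6.8, 0.9), a distance of √(2.0² + 0.0²) ≈ 2.0.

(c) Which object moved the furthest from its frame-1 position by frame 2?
the brown cross

(moved 3.4; next 2.6)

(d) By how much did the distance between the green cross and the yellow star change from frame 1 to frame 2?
-1.8

Distance in frame 1: 7.0. Distance in frame 2: 5.2.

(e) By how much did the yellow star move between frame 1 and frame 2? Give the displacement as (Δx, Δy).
(-1.0, -2.1)

The yellow star was at (8.8, 7.6) in frame 1 and (7.8, 5.5) in frame 2.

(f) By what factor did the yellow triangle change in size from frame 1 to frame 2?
0.6×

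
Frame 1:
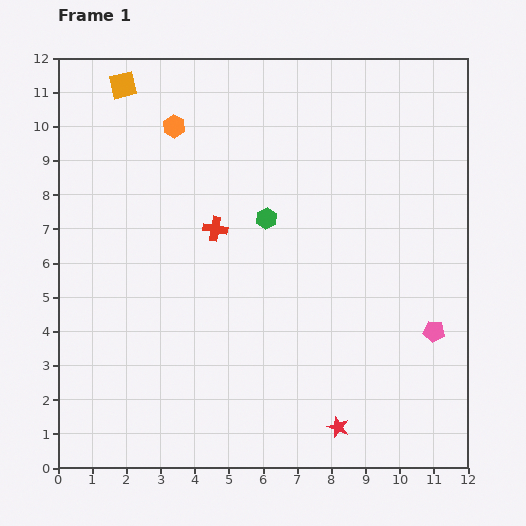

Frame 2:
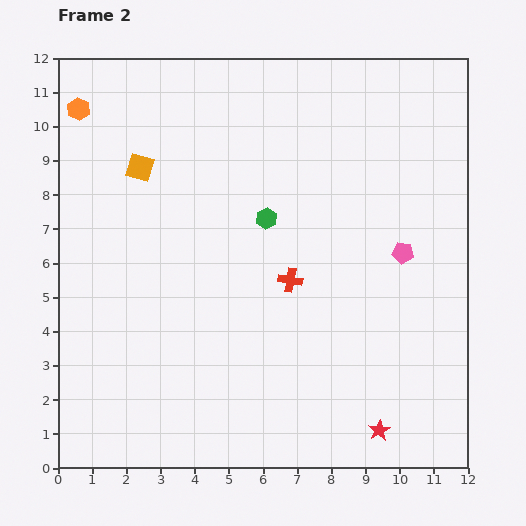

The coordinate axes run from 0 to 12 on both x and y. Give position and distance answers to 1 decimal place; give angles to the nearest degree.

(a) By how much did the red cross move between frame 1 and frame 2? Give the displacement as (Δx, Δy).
(2.2, -1.5)

The red cross was at (4.6, 7.0) in frame 1 and (6.8, 5.5) in frame 2.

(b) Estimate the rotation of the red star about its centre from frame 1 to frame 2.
21° clockwise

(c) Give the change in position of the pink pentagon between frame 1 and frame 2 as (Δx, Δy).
(-0.9, 2.3)

The pink pentagon was at (11.0, 4.0) in frame 1 and (10.1, 6.3) in frame 2.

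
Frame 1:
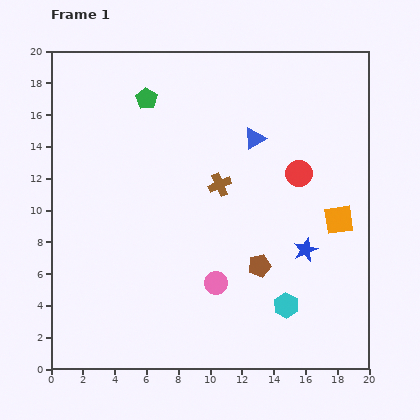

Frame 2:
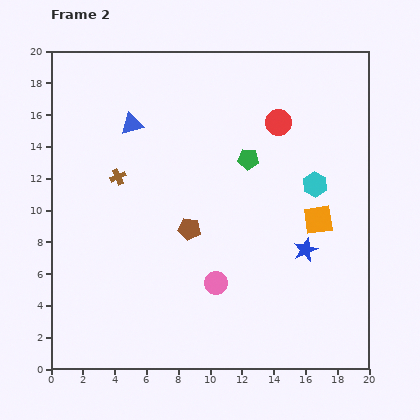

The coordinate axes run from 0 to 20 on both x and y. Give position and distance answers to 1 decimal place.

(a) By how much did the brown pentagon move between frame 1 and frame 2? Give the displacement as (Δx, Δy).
(-4.4, 2.3)

The brown pentagon was at (13.1, 6.5) in frame 1 and (8.7, 8.8) in frame 2.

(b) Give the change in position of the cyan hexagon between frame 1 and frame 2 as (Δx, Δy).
(1.8, 7.6)

The cyan hexagon was at (14.8, 4.0) in frame 1 and (16.6, 11.6) in frame 2.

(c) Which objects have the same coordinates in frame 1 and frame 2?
the pink circle, the blue star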